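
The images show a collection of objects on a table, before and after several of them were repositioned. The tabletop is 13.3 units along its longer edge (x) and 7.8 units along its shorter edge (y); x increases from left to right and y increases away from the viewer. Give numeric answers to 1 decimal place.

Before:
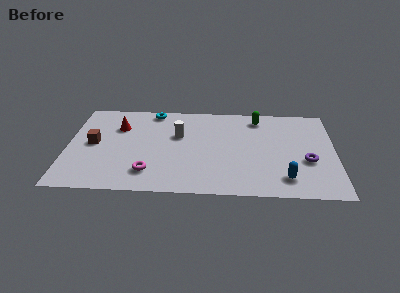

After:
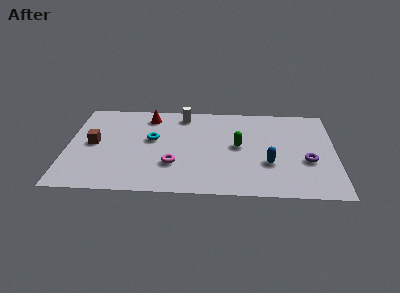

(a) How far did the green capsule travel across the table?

2.7

The green capsule was near (9.5, 6.6) before and (8.5, 4.1) after, so it travelled √(1.0² + 2.5²) ≈ 2.7 units.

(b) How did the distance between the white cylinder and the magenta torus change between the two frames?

+0.8

The distance was about 3.5 in the first image and 4.3 in the second, so they moved 0.8 units further apart.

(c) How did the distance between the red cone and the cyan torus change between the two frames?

-0.3

Before: roughly 2.3 units apart; after: 2.0. That's 0.3 units closer together.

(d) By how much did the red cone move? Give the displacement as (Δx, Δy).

(1.5, 1.0)

The red cone was at about (2.5, 5.5) and moved to about (4.0, 6.5).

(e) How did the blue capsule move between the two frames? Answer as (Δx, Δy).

(-0.8, 1.2)

The blue capsule started near (10.8, 1.5) and ended near (10.0, 2.7).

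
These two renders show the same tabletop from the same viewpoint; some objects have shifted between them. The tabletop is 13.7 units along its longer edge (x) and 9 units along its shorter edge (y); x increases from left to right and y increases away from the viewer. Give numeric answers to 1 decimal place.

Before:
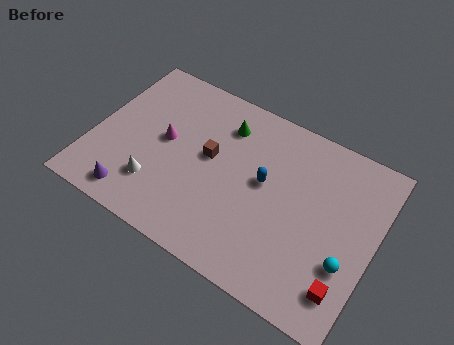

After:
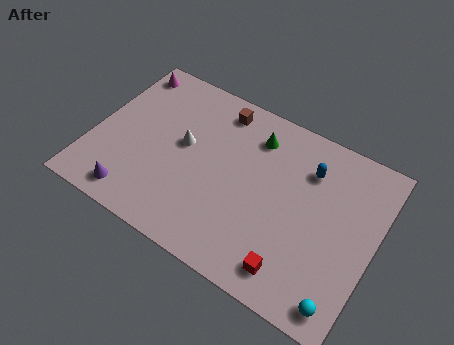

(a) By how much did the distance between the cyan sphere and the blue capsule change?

+1.4

They were about 4.7 units apart before and 6.1 after — 1.4 units further apart.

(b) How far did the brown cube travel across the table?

2.7

The brown cube was near (5.6, 5.0) before and (5.6, 7.7) after, so it travelled √(0.0² + 2.7²) ≈ 2.7 units.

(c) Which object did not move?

the purple cone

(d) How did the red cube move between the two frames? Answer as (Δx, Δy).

(-2.4, -0.4)

The red cube was at about (12.7, 1.8) and moved to about (10.3, 1.4).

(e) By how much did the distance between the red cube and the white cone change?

-2.3

They were about 9.3 units apart before and 7.0 after — 2.3 units closer together.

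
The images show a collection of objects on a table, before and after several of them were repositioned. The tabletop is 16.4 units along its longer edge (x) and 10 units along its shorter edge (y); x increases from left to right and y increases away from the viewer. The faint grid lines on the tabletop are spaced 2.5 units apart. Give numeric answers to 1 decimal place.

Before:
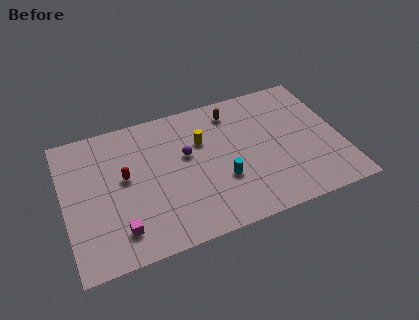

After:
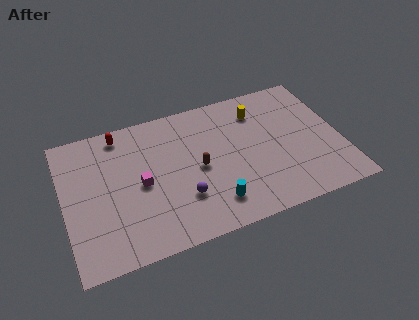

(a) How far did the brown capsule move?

4.2

The brown capsule moved from about (10.3, 8.3) to (7.9, 4.8), a distance of √(2.4² + 3.5²) ≈ 4.2.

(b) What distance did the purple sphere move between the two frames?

3.0

The purple sphere was near (7.3, 6.0) before and (6.8, 3.0) after, so it travelled √(0.5² + 3.0²) ≈ 3.0 units.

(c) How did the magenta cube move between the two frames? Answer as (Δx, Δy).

(1.5, 2.8)

The magenta cube was at about (3.0, 2.0) and moved to about (4.5, 4.8).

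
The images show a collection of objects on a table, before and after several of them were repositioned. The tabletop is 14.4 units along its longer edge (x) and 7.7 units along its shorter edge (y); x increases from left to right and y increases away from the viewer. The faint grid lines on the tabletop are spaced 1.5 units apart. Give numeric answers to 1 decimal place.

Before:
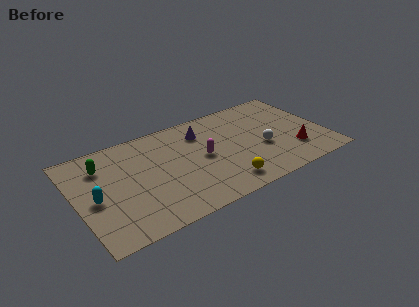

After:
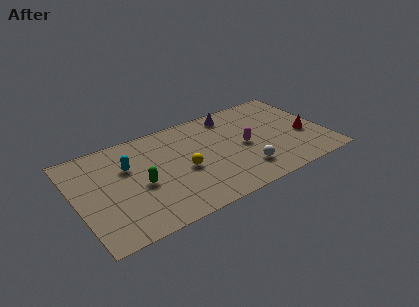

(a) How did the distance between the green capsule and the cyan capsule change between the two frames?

-0.6

Before: roughly 2.4 units apart; after: 1.8. That's 0.6 units closer together.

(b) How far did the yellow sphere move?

2.9

From (8.1, 1.3) to (6.1, 3.4), the yellow sphere covered √(2.0² + 2.1²) ≈ 2.9 units.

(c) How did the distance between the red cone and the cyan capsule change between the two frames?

-1.2

They were about 11.5 units apart before and 10.3 after — 1.2 units closer together.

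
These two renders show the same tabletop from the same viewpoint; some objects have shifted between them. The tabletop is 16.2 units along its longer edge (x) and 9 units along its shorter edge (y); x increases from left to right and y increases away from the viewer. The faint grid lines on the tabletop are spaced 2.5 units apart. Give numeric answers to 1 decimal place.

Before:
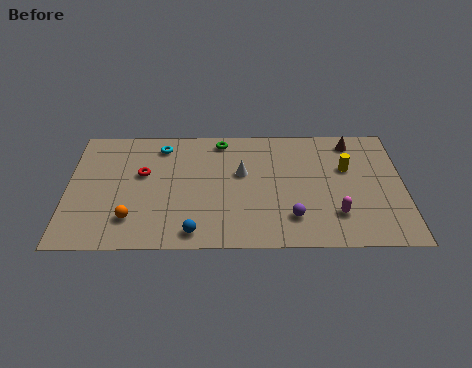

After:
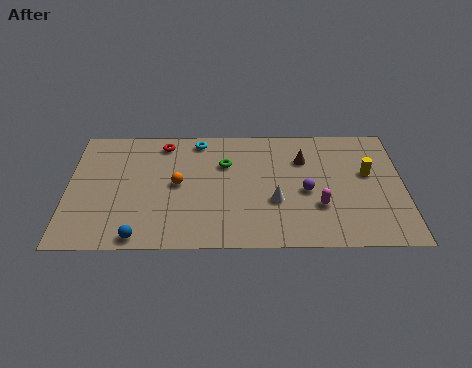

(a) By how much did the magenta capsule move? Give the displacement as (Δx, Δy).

(-0.8, 0.6)

The magenta capsule was at about (12.9, 2.3) and moved to about (12.1, 2.9).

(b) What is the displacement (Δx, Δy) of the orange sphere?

(2.2, 2.5)

The orange sphere was at about (3.1, 2.1) and moved to about (5.3, 4.6).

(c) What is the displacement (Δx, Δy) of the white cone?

(1.6, -2.1)

The white cone started near (8.4, 5.4) and ended near (10.0, 3.3).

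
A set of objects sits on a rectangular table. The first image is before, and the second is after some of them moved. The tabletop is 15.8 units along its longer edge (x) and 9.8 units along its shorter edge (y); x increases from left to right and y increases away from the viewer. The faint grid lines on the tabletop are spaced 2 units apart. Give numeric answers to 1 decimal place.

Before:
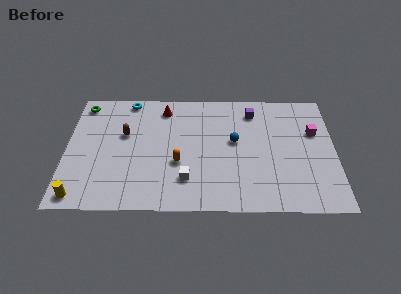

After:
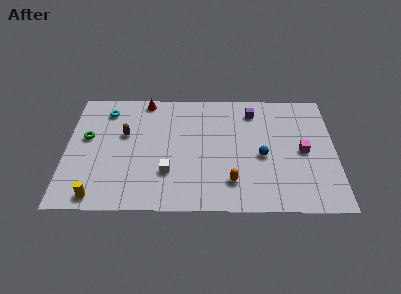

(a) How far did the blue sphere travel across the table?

2.0

From (9.9, 5.5) to (11.5, 4.3), the blue sphere covered √(1.6² + 1.2²) ≈ 2.0 units.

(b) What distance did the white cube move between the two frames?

1.2

The white cube moved from about (7.1, 2.4) to (6.0, 2.9), a distance of √(1.1² + 0.5²) ≈ 1.2.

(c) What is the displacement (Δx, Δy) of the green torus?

(0.3, -2.8)

The green torus was at about (0.9, 8.5) and moved to about (1.2, 5.7).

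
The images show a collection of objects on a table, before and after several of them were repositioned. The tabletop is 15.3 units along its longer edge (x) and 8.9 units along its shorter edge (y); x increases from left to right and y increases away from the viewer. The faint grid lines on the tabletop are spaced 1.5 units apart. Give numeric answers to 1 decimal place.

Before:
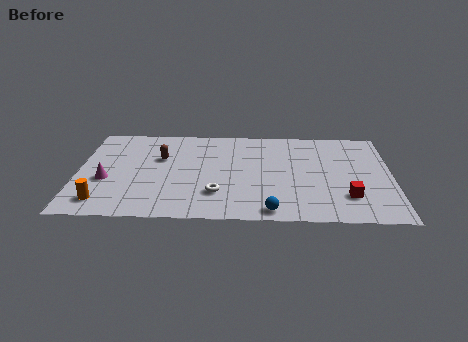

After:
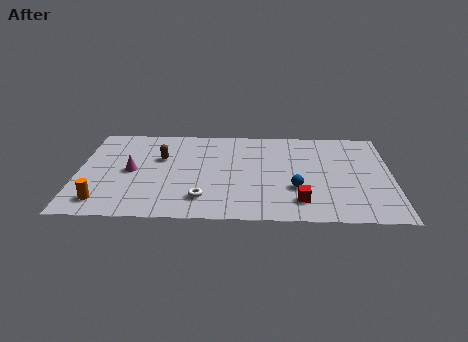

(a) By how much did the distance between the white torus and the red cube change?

-1.6

The distance was about 6.3 in the first image and 4.7 in the second, so they moved 1.6 units closer together.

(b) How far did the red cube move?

2.4

The red cube was near (13.1, 2.3) before and (10.8, 1.8) after, so it travelled √(2.3² + 0.5²) ≈ 2.4 units.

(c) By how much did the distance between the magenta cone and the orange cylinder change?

+1.2

Before: roughly 2.0 units apart; after: 3.2. That's 1.2 units further apart.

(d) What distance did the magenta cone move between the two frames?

1.5

The magenta cone was near (1.4, 3.5) before and (2.6, 4.4) after, so it travelled √(1.2² + 0.9²) ≈ 1.5 units.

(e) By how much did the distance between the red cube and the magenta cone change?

-3.2

They were about 11.8 units apart before and 8.6 after — 3.2 units closer together.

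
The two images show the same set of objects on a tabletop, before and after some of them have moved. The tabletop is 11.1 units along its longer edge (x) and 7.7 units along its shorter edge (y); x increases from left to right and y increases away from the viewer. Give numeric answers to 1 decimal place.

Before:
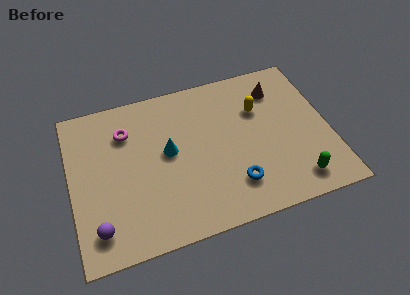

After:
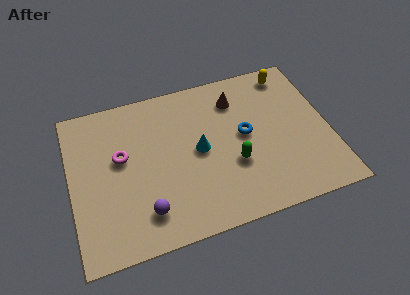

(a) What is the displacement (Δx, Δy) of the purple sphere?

(2.0, 0.2)

The purple sphere was at about (1.0, 1.4) and moved to about (3.0, 1.6).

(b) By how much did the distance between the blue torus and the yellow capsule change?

-0.3

Before: roughly 3.7 units apart; after: 3.4. That's 0.3 units closer together.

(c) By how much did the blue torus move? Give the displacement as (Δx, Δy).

(0.7, 2.3)

The blue torus started near (6.8, 1.8) and ended near (7.5, 4.1).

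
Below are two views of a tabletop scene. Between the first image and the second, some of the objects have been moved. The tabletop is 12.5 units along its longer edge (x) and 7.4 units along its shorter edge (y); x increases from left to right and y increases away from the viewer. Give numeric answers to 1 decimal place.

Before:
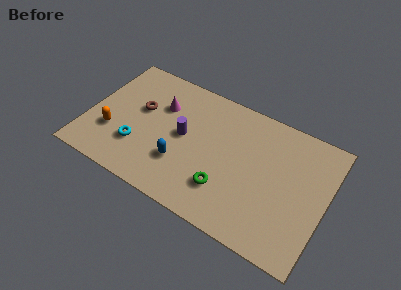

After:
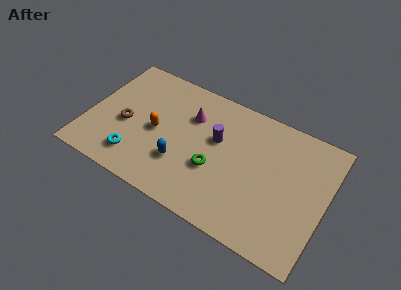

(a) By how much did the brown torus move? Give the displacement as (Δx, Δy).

(-0.6, -1.2)

The brown torus was at about (2.6, 4.4) and moved to about (2.0, 3.2).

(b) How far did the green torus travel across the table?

1.1

From (7.5, 2.0) to (6.8, 2.8), the green torus covered √(0.7² + 0.8²) ≈ 1.1 units.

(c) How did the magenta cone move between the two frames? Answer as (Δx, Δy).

(1.6, 0.1)

The magenta cone started near (3.6, 5.1) and ended near (5.2, 5.2).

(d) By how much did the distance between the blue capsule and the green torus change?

-0.6

The distance was about 2.4 in the first image and 1.8 in the second, so they moved 0.6 units closer together.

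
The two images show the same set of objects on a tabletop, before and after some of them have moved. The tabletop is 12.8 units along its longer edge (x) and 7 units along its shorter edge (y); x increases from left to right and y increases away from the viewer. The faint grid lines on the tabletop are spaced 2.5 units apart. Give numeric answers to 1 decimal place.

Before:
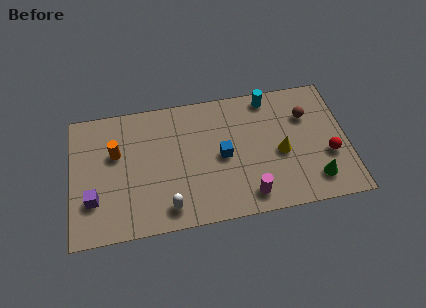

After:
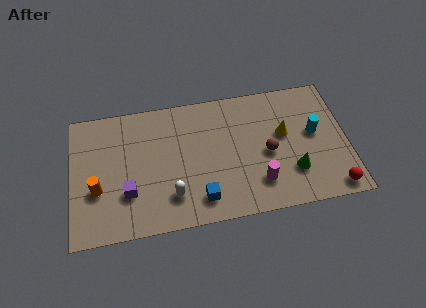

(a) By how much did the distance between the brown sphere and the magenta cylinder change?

-3.2

Before: roughly 4.8 units apart; after: 1.6. That's 3.2 units closer together.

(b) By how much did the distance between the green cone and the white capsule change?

-1.2

Before: roughly 6.8 units apart; after: 5.6. That's 1.2 units closer together.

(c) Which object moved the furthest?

the cyan cylinder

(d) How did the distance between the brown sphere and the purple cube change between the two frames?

-3.8

Before: roughly 10.4 units apart; after: 6.6. That's 3.8 units closer together.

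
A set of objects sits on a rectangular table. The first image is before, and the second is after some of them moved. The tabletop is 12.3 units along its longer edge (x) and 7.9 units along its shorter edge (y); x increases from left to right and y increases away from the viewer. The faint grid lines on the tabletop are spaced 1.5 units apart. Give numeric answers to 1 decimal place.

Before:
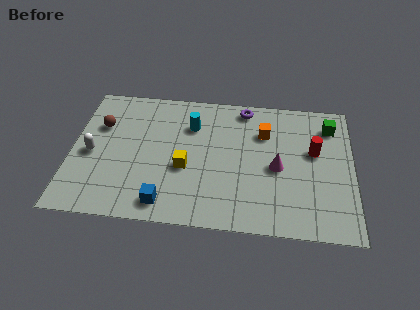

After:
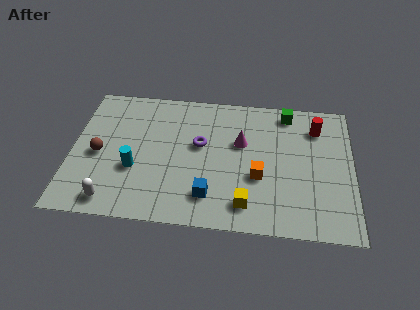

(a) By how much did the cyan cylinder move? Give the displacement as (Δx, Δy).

(-2.4, -2.8)

The cyan cylinder started near (5.2, 5.7) and ended near (2.8, 2.9).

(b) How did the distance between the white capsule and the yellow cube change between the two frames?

+1.7

Before: roughly 4.1 units apart; after: 5.8. That's 1.7 units further apart.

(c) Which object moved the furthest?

the cyan cylinder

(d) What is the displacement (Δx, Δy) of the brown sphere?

(0.0, -1.7)

From the two frames, the brown sphere sits at roughly (1.2, 5.3) before and (1.2, 3.6) after.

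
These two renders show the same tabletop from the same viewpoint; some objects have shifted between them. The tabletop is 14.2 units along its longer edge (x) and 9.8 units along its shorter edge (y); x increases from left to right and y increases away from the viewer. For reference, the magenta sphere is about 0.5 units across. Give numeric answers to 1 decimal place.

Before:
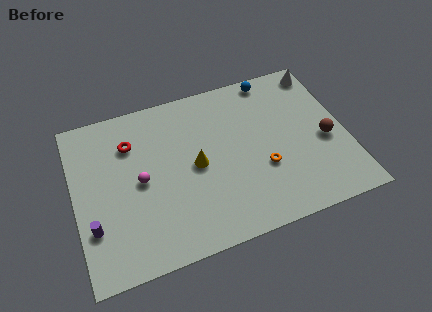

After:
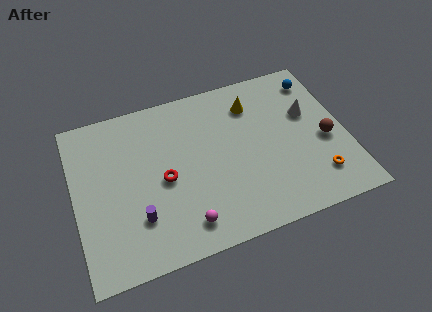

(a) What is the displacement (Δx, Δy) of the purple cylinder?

(2.3, -0.2)

The purple cylinder was at about (0.8, 2.9) and moved to about (3.1, 2.7).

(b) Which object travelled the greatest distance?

the yellow cone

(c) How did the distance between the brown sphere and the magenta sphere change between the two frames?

-1.6

They were about 9.7 units apart before and 8.1 after — 1.6 units closer together.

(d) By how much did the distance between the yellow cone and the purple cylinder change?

+2.3

They were about 5.8 units apart before and 8.1 after — 2.3 units further apart.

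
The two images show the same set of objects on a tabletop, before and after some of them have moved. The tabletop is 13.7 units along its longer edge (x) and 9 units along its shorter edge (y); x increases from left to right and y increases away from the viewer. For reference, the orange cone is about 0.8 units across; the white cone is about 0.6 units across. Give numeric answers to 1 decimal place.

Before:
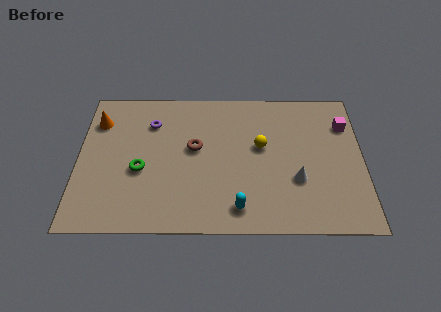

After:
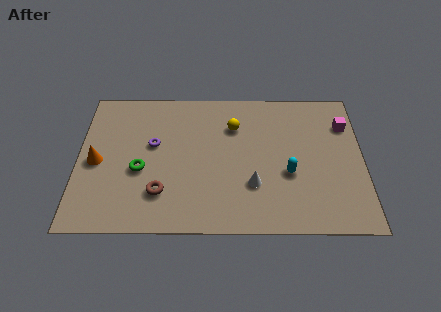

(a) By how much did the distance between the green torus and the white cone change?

-2.0

Before: roughly 7.5 units apart; after: 5.5. That's 2.0 units closer together.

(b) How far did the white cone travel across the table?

2.1

The white cone was near (10.5, 3.1) before and (8.4, 2.8) after, so it travelled √(2.1² + 0.3²) ≈ 2.1 units.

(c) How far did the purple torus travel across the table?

1.4

The purple torus moved from about (3.5, 6.7) to (3.6, 5.3), a distance of √(0.1² + 1.4²) ≈ 1.4.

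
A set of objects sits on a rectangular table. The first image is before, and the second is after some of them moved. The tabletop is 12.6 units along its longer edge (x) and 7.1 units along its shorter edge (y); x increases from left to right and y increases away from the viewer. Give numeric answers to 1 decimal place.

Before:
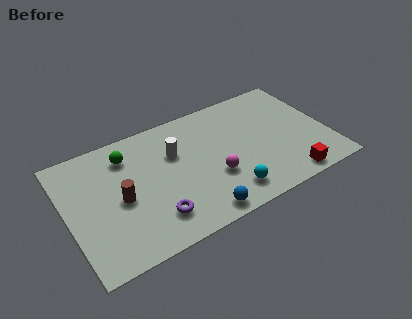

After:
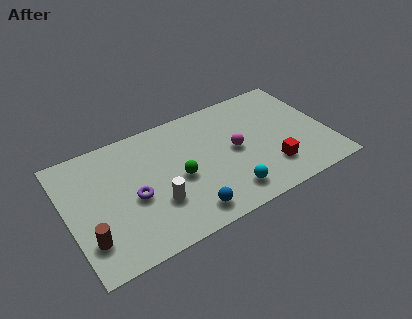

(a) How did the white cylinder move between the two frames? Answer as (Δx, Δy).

(-1.2, -2.4)

The white cylinder started near (5.3, 4.7) and ended near (4.1, 2.3).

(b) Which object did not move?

the cyan sphere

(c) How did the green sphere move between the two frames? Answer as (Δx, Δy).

(2.2, -2.4)

The green sphere was at about (3.1, 5.6) and moved to about (5.3, 3.2).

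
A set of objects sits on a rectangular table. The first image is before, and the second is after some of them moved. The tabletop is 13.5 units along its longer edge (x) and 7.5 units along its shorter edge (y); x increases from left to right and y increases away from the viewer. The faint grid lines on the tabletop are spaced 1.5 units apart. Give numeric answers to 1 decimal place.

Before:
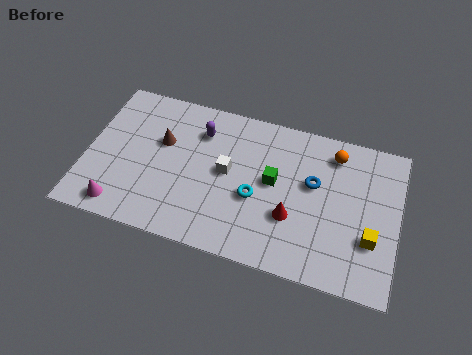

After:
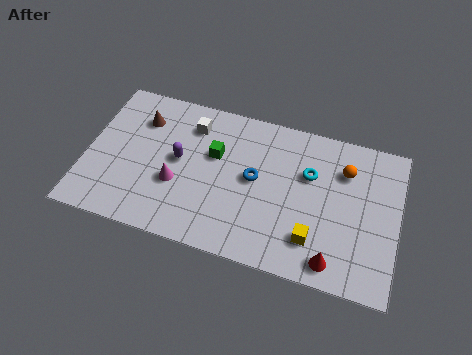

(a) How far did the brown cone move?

1.3

From (3.2, 4.7) to (2.2, 5.6), the brown cone covered √(1.0² + 0.9²) ≈ 1.3 units.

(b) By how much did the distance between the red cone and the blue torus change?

+2.6

Before: roughly 2.1 units apart; after: 4.7. That's 2.6 units further apart.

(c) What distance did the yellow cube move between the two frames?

2.5

The yellow cube was near (12.4, 2.5) before and (10.0, 1.8) after, so it travelled √(2.4² + 0.7²) ≈ 2.5 units.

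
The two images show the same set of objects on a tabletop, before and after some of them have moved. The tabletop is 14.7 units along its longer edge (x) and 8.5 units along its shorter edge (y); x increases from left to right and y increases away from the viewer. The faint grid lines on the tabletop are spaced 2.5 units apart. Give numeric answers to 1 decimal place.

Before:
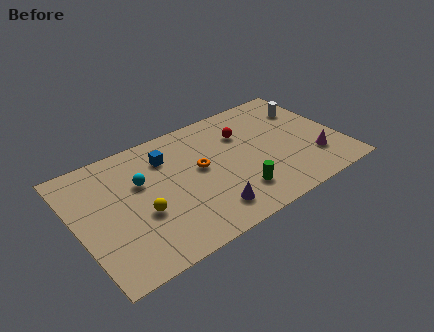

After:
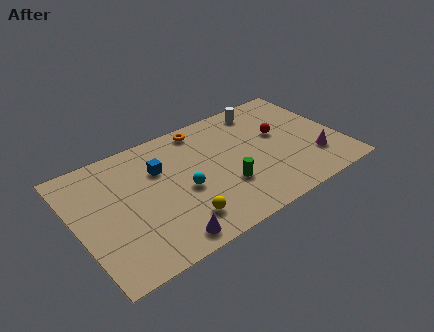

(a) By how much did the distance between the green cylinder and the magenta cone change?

+0.5

Before: roughly 4.5 units apart; after: 5.0. That's 0.5 units further apart.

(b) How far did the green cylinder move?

0.9

The green cylinder moved from about (8.5, 2.0) to (8.0, 2.8), a distance of √(0.5² + 0.8²) ≈ 0.9.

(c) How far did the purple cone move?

2.6

The purple cone moved from about (6.8, 1.6) to (4.3, 1.0), a distance of √(2.5² + 0.6²) ≈ 2.6.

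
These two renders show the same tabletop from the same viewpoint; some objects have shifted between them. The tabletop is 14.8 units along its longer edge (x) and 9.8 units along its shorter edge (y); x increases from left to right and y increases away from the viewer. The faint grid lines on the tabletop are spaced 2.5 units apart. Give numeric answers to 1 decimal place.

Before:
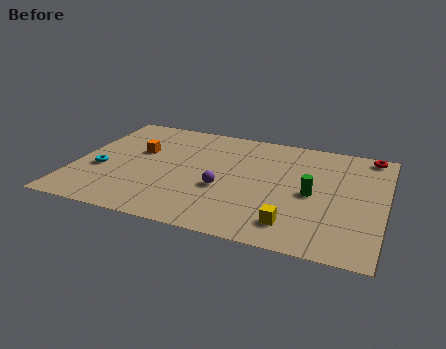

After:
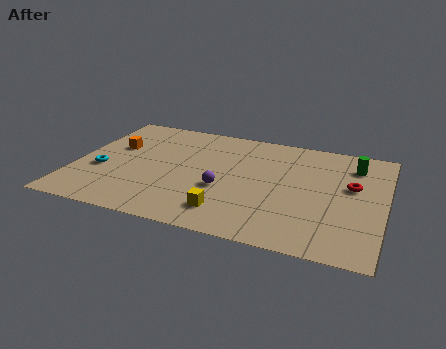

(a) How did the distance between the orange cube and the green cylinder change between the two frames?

+3.0

Before: roughly 8.6 units apart; after: 11.6. That's 3.0 units further apart.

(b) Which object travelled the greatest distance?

the green cylinder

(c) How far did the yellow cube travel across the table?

3.1

The yellow cube was near (10.7, 1.8) before and (7.6, 1.9) after, so it travelled √(3.1² + 0.1²) ≈ 3.1 units.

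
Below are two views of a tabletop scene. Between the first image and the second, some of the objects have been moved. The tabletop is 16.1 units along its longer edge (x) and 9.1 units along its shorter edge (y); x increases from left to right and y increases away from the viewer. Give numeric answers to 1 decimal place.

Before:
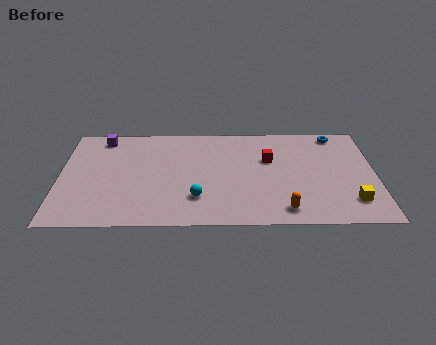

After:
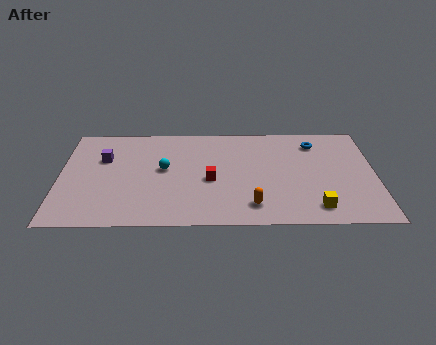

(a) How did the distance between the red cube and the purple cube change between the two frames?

-3.0

The distance was about 8.9 in the first image and 5.9 in the second, so they moved 3.0 units closer together.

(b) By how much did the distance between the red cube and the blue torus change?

+2.1

Before: roughly 4.2 units apart; after: 6.3. That's 2.1 units further apart.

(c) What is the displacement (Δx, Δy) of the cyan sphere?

(-1.7, 2.6)

The cyan sphere was at about (7.0, 2.4) and moved to about (5.3, 5.0).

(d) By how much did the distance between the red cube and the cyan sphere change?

-2.4

The distance was about 5.0 in the first image and 2.6 in the second, so they moved 2.4 units closer together.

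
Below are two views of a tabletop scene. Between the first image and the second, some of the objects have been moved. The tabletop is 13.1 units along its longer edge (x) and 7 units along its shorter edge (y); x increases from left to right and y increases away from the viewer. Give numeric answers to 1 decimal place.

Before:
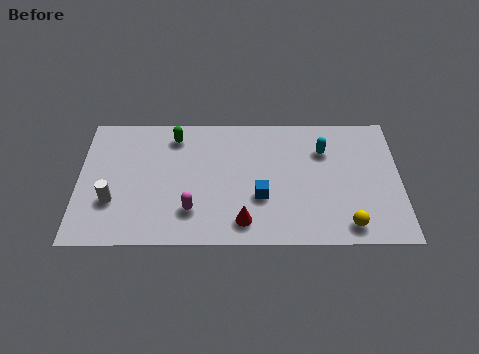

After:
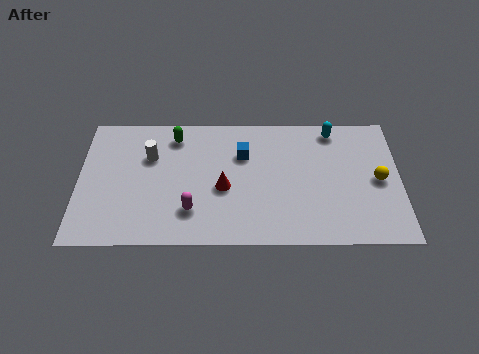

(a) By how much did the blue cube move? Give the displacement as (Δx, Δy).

(-0.7, 2.3)

The blue cube was at about (7.4, 2.5) and moved to about (6.7, 4.8).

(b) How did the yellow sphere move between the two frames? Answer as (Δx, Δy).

(1.3, 2.4)

From the two frames, the yellow sphere sits at roughly (10.9, 1.0) before and (12.2, 3.4) after.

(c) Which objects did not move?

the magenta capsule and the green capsule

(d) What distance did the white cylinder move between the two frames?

2.8

The white cylinder moved from about (1.4, 2.3) to (2.9, 4.7), a distance of √(1.5² + 2.4²) ≈ 2.8.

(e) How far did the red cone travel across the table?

2.0

The red cone moved from about (6.7, 1.2) to (5.9, 3.0), a distance of √(0.8² + 1.8²) ≈ 2.0.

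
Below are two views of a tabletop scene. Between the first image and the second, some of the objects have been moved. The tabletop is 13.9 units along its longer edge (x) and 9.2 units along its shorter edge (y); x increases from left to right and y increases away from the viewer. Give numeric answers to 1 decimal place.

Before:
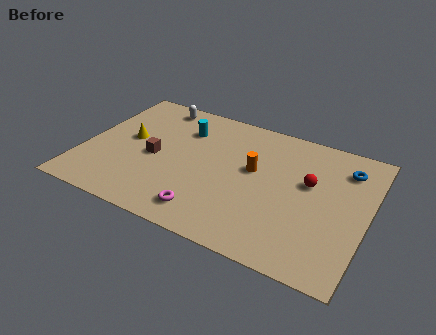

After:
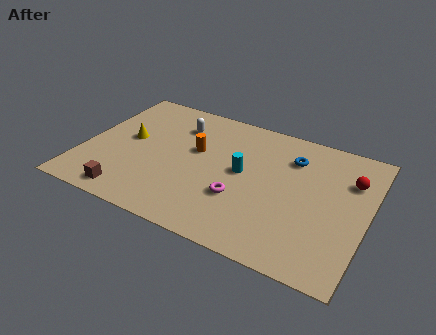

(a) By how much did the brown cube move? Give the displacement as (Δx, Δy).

(-0.8, -3.1)

The brown cube started near (3.5, 4.2) and ended near (2.7, 1.1).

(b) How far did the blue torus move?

2.6

The blue torus moved from about (12.6, 7.2) to (10.0, 6.9), a distance of √(2.6² + 0.3²) ≈ 2.6.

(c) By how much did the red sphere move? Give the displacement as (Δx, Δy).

(1.9, 1.0)

From the two frames, the red sphere sits at roughly (11.0, 5.5) before and (12.9, 6.5) after.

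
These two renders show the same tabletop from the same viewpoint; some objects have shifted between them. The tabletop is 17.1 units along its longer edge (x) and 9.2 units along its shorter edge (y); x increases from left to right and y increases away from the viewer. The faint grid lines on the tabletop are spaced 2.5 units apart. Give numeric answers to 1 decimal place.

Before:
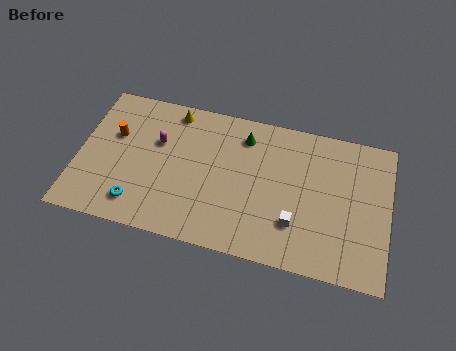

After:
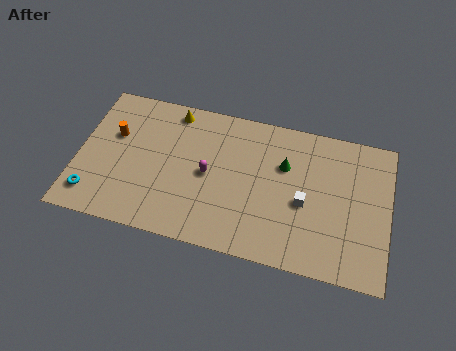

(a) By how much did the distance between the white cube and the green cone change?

-3.3

The distance was about 5.7 in the first image and 2.4 in the second, so they moved 3.3 units closer together.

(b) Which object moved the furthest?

the magenta capsule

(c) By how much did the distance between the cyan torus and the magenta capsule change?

+2.5

The distance was about 4.3 in the first image and 6.8 in the second, so they moved 2.5 units further apart.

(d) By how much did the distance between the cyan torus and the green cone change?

+3.3

Before: roughly 7.9 units apart; after: 11.2. That's 3.3 units further apart.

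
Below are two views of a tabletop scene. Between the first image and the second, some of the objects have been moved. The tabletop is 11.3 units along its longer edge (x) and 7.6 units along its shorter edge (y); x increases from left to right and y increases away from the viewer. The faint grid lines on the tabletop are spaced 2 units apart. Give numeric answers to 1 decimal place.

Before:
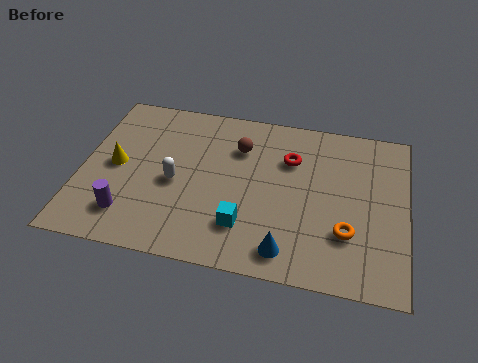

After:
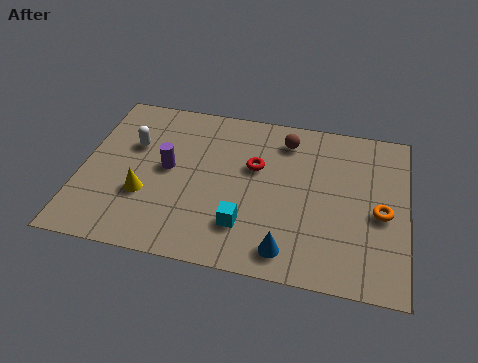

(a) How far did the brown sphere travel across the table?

1.7

The brown sphere moved from about (5.4, 5.5) to (7.0, 6.2), a distance of √(1.6² + 0.7²) ≈ 1.7.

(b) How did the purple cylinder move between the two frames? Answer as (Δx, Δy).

(1.2, 2.4)

The purple cylinder started near (1.8, 1.6) and ended near (3.0, 4.0).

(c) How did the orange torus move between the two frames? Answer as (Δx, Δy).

(1.1, 1.1)

The orange torus was at about (9.3, 2.3) and moved to about (10.4, 3.4).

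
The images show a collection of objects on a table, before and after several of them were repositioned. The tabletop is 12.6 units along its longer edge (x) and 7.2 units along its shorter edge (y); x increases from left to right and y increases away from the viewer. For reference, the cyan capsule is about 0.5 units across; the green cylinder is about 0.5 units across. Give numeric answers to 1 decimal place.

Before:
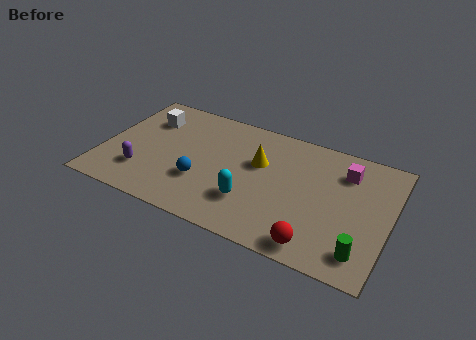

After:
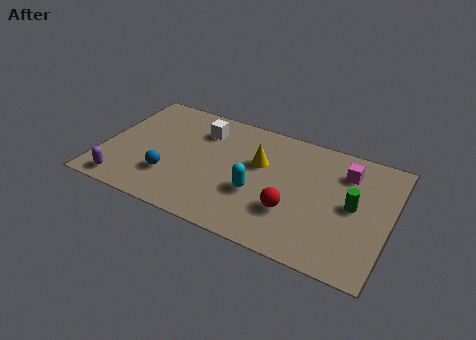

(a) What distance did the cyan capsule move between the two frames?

0.6

The cyan capsule moved from about (6.7, 2.1) to (6.9, 2.7), a distance of √(0.2² + 0.6²) ≈ 0.6.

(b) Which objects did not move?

the magenta cube and the yellow cone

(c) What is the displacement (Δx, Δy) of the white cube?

(2.4, 0.2)

The white cube was at about (1.7, 5.3) and moved to about (4.1, 5.5).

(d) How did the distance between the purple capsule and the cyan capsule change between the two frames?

+1.2

They were about 4.8 units apart before and 6.0 after — 1.2 units further apart.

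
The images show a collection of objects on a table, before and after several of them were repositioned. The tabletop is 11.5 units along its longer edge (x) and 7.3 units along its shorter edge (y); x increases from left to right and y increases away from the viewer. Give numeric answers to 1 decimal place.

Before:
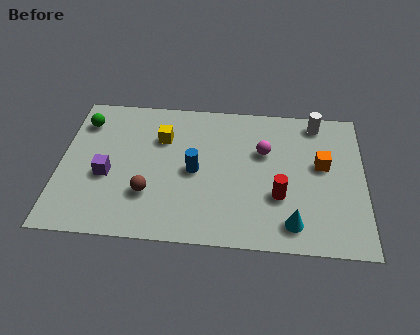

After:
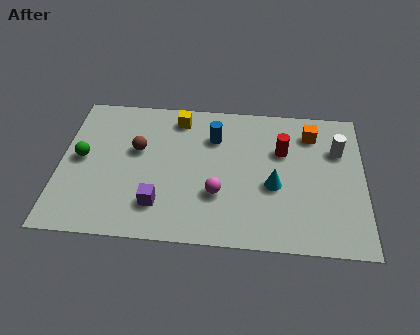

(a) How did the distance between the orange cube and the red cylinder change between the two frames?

-0.8

The distance was about 2.3 in the first image and 1.5 in the second, so they moved 0.8 units closer together.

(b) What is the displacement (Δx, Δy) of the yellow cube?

(0.6, 1.1)

From the two frames, the yellow cube sits at roughly (3.8, 5.1) before and (4.4, 6.2) after.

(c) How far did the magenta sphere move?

2.9

From (7.7, 4.7) to (6.0, 2.4), the magenta sphere covered √(1.7² + 2.3²) ≈ 2.9 units.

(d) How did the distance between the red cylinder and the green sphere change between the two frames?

-0.5

Before: roughly 8.2 units apart; after: 7.7. That's 0.5 units closer together.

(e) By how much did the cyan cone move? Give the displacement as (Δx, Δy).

(-0.7, 1.8)

The cyan cone was at about (8.8, 1.2) and moved to about (8.1, 3.0).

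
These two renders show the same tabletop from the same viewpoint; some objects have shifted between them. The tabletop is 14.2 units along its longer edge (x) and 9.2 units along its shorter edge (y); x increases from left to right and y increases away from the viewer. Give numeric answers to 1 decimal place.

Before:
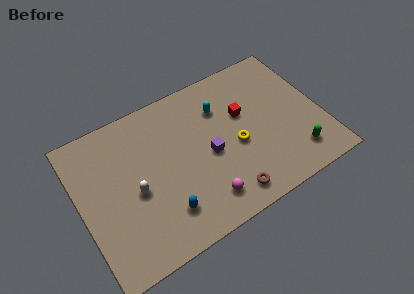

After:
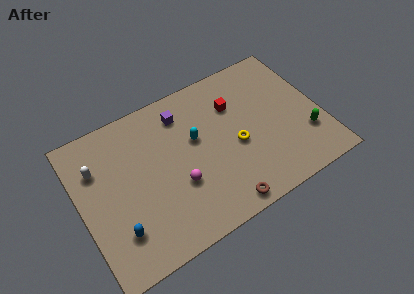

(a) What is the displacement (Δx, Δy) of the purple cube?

(-1.1, 3.2)

The purple cube started near (7.5, 4.2) and ended near (6.4, 7.4).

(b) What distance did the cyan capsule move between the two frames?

2.1

The cyan capsule was near (8.6, 6.7) before and (6.9, 5.5) after, so it travelled √(1.7² + 1.2²) ≈ 2.1 units.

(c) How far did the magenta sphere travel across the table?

2.1

The magenta sphere was near (6.8, 1.7) before and (5.5, 3.3) after, so it travelled √(1.3² + 1.6²) ≈ 2.1 units.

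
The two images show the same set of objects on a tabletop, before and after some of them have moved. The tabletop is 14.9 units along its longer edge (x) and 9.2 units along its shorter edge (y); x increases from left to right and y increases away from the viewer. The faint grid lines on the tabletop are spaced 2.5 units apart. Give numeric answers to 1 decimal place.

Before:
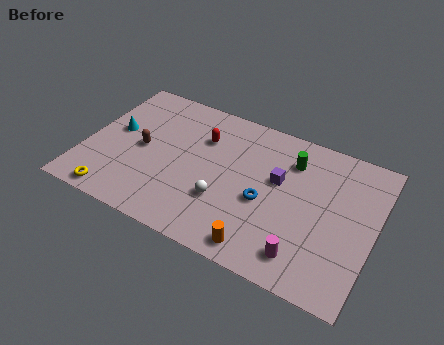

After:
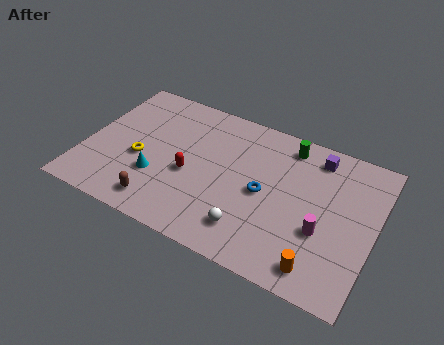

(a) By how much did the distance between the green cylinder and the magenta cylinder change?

-0.5

The distance was about 5.6 in the first image and 5.1 in the second, so they moved 0.5 units closer together.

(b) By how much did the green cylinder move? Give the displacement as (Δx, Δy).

(-0.3, 0.9)

From the two frames, the green cylinder sits at roughly (10.4, 7.0) before and (10.1, 7.9) after.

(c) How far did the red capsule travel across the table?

2.6

From (5.8, 6.5) to (5.5, 3.9), the red capsule covered √(0.3² + 2.6²) ≈ 2.6 units.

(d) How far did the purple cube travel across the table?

2.9

From (9.9, 5.5) to (11.6, 7.8), the purple cube covered √(1.7² + 2.3²) ≈ 2.9 units.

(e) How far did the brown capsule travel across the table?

3.4

The brown capsule was near (2.9, 4.5) before and (4.3, 1.4) after, so it travelled √(1.4² + 3.1²) ≈ 3.4 units.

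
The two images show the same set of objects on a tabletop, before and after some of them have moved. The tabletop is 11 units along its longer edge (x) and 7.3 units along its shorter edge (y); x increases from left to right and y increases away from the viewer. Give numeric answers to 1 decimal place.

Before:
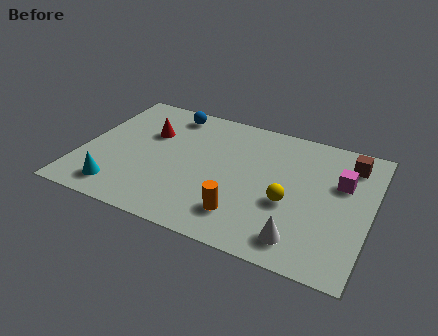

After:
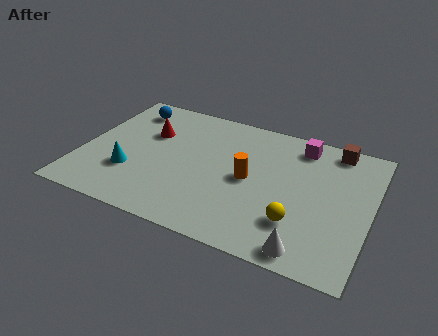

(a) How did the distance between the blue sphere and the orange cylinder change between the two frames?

-0.3

They were about 5.8 units apart before and 5.5 after — 0.3 units closer together.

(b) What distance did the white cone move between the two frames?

0.5

The white cone was near (8.6, 1.2) before and (8.9, 0.8) after, so it travelled √(0.3² + 0.4²) ≈ 0.5 units.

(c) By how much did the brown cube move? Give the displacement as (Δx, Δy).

(-0.6, 0.6)

From the two frames, the brown cube sits at roughly (10.0, 5.9) before and (9.4, 6.5) after.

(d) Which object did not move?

the red cone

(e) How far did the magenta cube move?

2.3

The magenta cube was near (9.8, 4.7) before and (8.1, 6.2) after, so it travelled √(1.7² + 1.5²) ≈ 2.3 units.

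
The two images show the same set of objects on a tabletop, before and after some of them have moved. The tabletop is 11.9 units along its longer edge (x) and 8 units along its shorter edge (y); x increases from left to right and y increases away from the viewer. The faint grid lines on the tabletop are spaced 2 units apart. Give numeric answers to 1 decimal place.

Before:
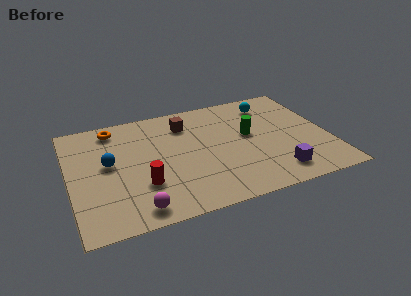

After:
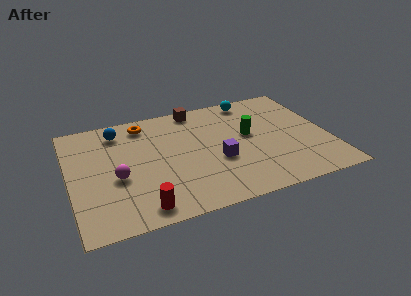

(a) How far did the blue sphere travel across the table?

2.3

The blue sphere moved from about (1.8, 4.4) to (2.4, 6.6), a distance of √(0.6² + 2.2²) ≈ 2.3.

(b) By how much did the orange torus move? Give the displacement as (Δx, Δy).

(1.4, -0.1)

From the two frames, the orange torus sits at roughly (2.2, 6.9) before and (3.6, 6.8) after.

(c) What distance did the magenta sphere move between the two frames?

2.4

The magenta sphere was near (2.8, 1.0) before and (2.1, 3.3) after, so it travelled √(0.7² + 2.3²) ≈ 2.4 units.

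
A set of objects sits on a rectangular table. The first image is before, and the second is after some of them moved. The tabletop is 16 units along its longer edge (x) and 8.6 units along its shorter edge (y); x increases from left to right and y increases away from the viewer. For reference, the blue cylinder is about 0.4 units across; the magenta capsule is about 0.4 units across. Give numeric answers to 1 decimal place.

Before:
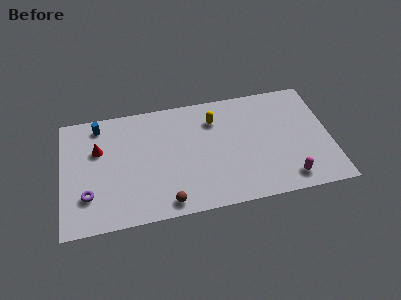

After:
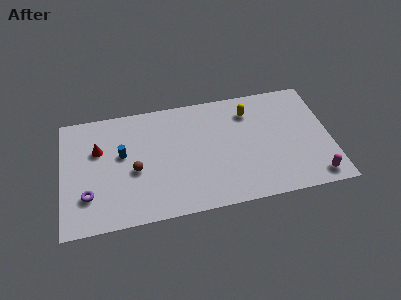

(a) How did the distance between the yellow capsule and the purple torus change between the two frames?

+2.0

They were about 8.7 units apart before and 10.7 after — 2.0 units further apart.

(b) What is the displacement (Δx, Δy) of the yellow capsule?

(2.1, 0.2)

The yellow capsule was at about (9.2, 6.5) and moved to about (11.3, 6.7).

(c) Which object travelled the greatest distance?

the brown sphere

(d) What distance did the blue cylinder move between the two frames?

2.7

The blue cylinder was near (2.3, 7.4) before and (3.6, 5.0) after, so it travelled √(1.3² + 2.4²) ≈ 2.7 units.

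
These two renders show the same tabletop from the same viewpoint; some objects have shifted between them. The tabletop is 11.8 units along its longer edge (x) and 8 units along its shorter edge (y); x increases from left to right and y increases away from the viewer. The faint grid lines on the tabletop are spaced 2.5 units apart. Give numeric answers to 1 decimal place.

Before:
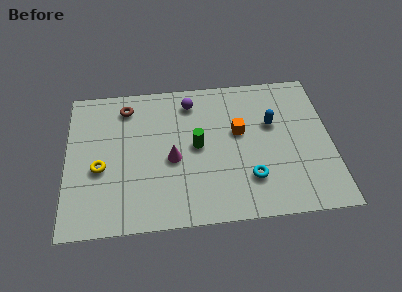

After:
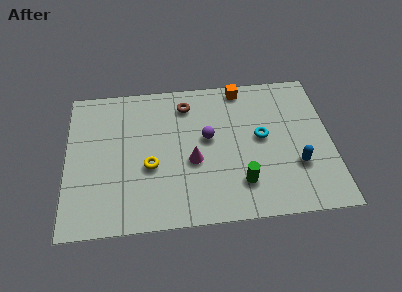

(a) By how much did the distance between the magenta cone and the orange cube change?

+1.3

The distance was about 3.2 in the first image and 4.5 in the second, so they moved 1.3 units further apart.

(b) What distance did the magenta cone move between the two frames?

0.9

The magenta cone was near (4.7, 3.5) before and (5.6, 3.3) after, so it travelled √(0.9² + 0.2²) ≈ 0.9 units.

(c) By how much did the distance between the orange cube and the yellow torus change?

-0.6

The distance was about 6.4 in the first image and 5.8 in the second, so they moved 0.6 units closer together.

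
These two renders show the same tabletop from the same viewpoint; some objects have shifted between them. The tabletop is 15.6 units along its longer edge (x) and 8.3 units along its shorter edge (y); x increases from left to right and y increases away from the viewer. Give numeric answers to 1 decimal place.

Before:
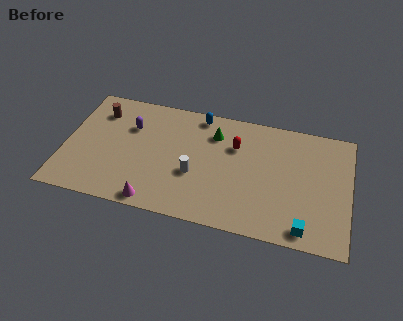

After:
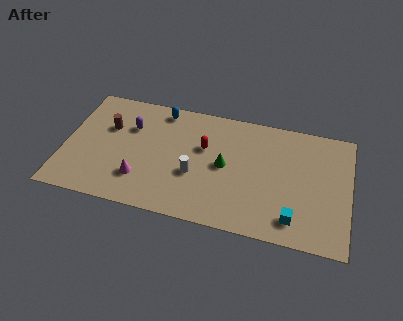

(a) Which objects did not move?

the white cylinder and the purple capsule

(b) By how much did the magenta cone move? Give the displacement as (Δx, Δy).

(-0.9, 1.4)

The magenta cone started near (5.2, 0.8) and ended near (4.3, 2.2).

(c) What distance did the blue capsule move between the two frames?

2.1

The blue capsule moved from about (7.2, 7.4) to (5.1, 7.3), a distance of √(2.1² + 0.1²) ≈ 2.1.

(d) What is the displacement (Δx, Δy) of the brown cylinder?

(0.6, -1.0)

From the two frames, the brown cylinder sits at roughly (1.7, 6.4) before and (2.3, 5.4) after.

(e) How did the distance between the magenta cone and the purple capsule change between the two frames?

-1.6

Before: roughly 5.2 units apart; after: 3.6. That's 1.6 units closer together.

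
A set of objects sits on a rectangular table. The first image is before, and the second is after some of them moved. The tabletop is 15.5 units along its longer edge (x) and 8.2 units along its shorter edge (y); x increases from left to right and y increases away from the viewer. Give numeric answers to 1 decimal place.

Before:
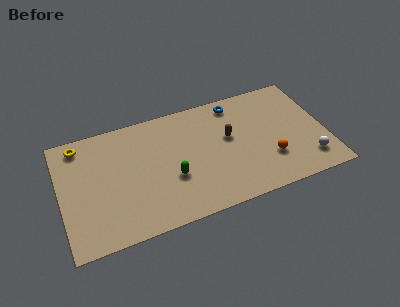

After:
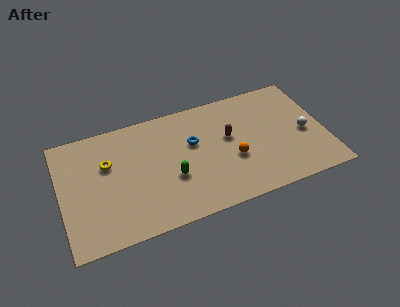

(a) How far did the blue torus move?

3.4

The blue torus moved from about (10.5, 7.1) to (7.8, 5.1), a distance of √(2.7² + 2.0²) ≈ 3.4.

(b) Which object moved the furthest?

the blue torus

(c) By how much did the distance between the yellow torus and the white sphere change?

-2.5

They were about 14.1 units apart before and 11.6 after — 2.5 units closer together.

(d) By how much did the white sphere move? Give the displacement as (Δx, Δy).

(0.0, 2.0)

The white sphere was at about (14.3, 1.7) and moved to about (14.3, 3.7).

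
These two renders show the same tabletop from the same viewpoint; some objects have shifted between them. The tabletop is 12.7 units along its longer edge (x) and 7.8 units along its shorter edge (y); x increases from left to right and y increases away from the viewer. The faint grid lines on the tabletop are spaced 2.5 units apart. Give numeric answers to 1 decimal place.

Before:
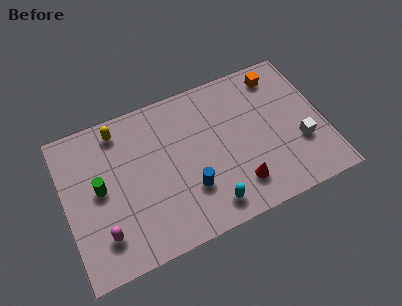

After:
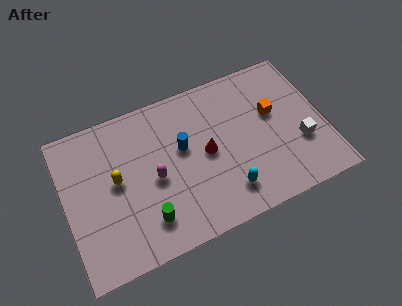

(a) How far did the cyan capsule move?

1.0

The cyan capsule moved from about (6.7, 1.2) to (7.6, 1.6), a distance of √(0.9² + 0.4²) ≈ 1.0.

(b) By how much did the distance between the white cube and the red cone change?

+1.3

They were about 3.4 units apart before and 4.7 after — 1.3 units further apart.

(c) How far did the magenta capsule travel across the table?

3.2

From (1.6, 1.8) to (4.3, 3.6), the magenta capsule covered √(2.7² + 1.8²) ≈ 3.2 units.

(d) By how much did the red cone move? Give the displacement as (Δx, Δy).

(-1.3, 2.2)

From the two frames, the red cone sits at roughly (8.2, 1.7) before and (6.9, 3.9) after.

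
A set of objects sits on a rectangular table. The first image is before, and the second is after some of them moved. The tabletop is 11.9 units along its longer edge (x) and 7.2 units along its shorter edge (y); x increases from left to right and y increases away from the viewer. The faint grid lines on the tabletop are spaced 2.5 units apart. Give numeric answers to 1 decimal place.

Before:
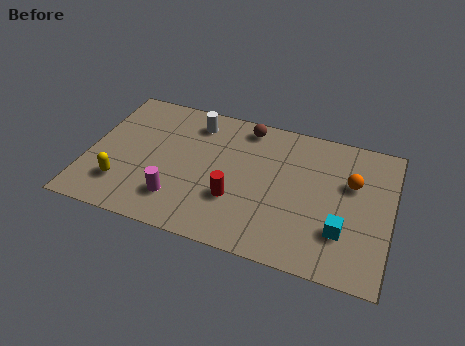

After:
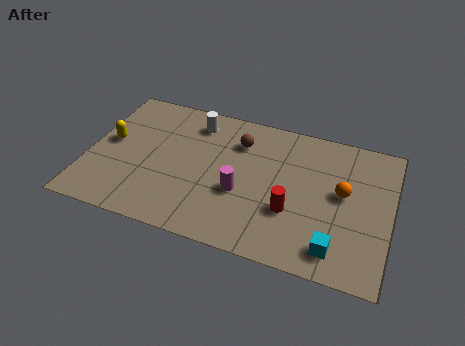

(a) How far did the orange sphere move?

0.7

From (10.3, 4.6) to (10.0, 4.0), the orange sphere covered √(0.3² + 0.6²) ≈ 0.7 units.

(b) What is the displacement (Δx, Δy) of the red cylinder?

(2.2, 0.1)

From the two frames, the red cylinder sits at roughly (5.9, 2.4) before and (8.1, 2.5) after.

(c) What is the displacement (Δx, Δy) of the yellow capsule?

(-0.7, 2.1)

The yellow capsule started near (1.5, 1.8) and ended near (0.8, 3.9).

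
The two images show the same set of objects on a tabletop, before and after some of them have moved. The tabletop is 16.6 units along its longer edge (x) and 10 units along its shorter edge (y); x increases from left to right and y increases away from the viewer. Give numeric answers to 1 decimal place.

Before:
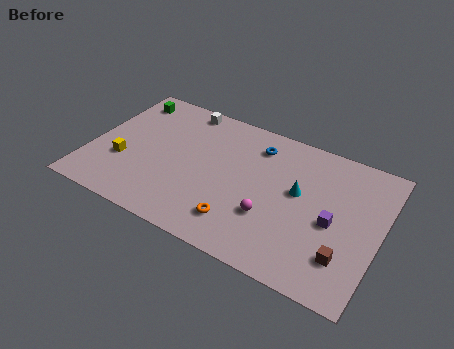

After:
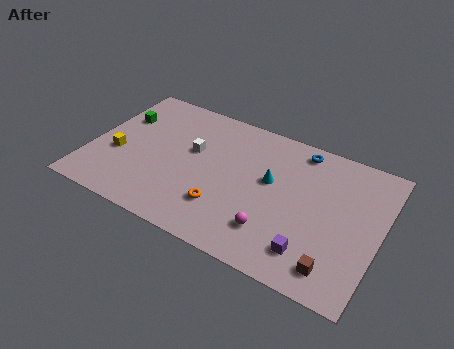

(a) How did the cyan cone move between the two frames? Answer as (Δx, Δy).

(-1.6, 0.1)

The cyan cone was at about (11.9, 5.7) and moved to about (10.3, 5.8).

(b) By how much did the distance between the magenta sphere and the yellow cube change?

+0.8

Before: roughly 8.6 units apart; after: 9.4. That's 0.8 units further apart.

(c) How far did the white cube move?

3.2

The white cube was near (4.7, 9.0) before and (5.7, 6.0) after, so it travelled √(1.0² + 3.0²) ≈ 3.2 units.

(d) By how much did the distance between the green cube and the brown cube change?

-0.5

The distance was about 14.7 in the first image and 14.2 in the second, so they moved 0.5 units closer together.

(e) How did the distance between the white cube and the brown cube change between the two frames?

-2.3

Before: roughly 12.1 units apart; after: 9.8. That's 2.3 units closer together.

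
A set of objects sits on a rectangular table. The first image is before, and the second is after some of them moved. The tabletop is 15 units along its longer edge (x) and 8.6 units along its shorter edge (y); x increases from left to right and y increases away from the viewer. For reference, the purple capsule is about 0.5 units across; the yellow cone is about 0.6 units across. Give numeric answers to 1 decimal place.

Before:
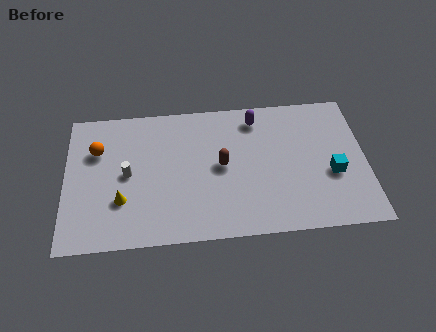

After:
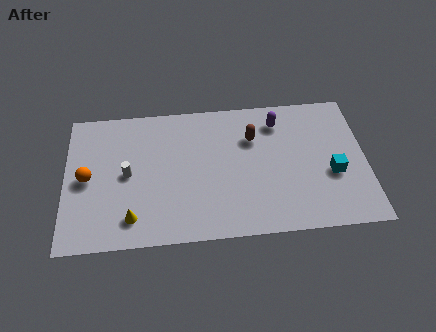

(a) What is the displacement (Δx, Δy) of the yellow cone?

(0.5, -1.1)

The yellow cone was at about (2.8, 2.7) and moved to about (3.3, 1.6).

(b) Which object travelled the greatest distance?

the brown capsule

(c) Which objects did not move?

the white cylinder and the cyan cube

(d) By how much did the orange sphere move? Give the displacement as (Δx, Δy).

(-0.5, -1.7)

The orange sphere started near (1.6, 5.9) and ended near (1.1, 4.2).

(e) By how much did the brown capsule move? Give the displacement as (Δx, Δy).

(1.6, 1.6)

The brown capsule started near (7.8, 4.4) and ended near (9.4, 6.0).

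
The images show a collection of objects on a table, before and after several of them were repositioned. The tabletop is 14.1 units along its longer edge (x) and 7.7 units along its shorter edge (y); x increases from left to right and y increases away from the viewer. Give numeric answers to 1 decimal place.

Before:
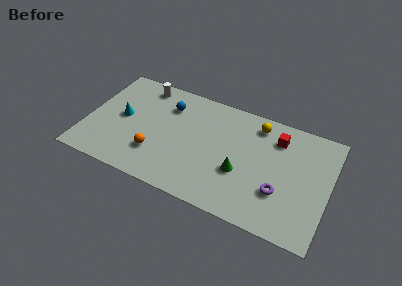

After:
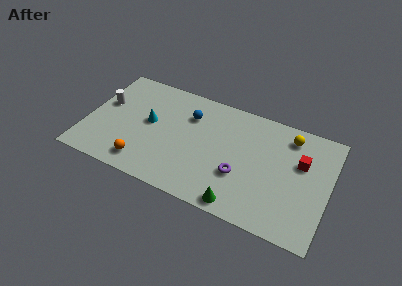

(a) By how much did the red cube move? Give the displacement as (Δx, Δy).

(1.5, -1.1)

From the two frames, the red cube sits at roughly (10.9, 6.0) before and (12.4, 4.9) after.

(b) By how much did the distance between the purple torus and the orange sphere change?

-1.5

They were about 7.2 units apart before and 5.7 after — 1.5 units closer together.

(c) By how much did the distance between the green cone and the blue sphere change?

+0.5

The distance was about 5.4 in the first image and 5.9 in the second, so they moved 0.5 units further apart.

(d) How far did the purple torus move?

2.3

The purple torus moved from about (11.4, 2.5) to (9.1, 2.7), a distance of √(2.3² + 0.2²) ≈ 2.3.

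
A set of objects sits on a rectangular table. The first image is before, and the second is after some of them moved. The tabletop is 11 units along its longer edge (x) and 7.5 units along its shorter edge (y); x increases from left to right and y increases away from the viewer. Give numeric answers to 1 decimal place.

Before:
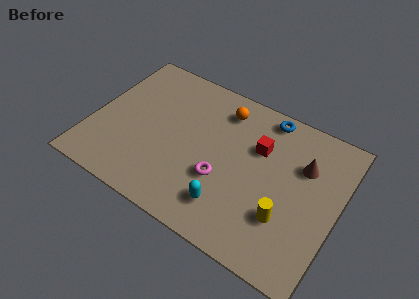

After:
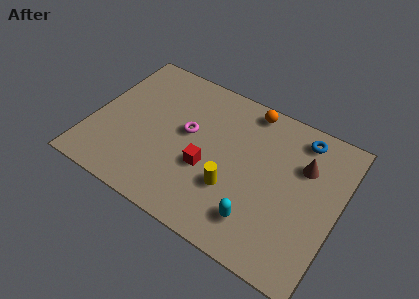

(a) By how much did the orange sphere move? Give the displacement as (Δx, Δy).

(1.1, 0.6)

The orange sphere was at about (5.5, 6.1) and moved to about (6.6, 6.7).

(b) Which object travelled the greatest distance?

the red cube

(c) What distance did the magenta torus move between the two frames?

2.3

The magenta torus was near (6.0, 2.7) before and (4.2, 4.2) after, so it travelled √(1.8² + 1.5²) ≈ 2.3 units.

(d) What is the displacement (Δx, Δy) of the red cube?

(-2.0, -2.1)

The red cube started near (7.3, 5.0) and ended near (5.3, 2.9).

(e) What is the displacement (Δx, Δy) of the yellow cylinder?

(-2.4, 0.2)

The yellow cylinder was at about (8.9, 2.3) and moved to about (6.5, 2.5).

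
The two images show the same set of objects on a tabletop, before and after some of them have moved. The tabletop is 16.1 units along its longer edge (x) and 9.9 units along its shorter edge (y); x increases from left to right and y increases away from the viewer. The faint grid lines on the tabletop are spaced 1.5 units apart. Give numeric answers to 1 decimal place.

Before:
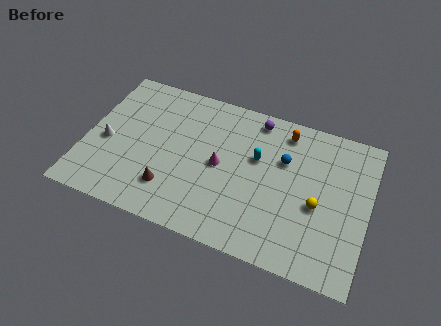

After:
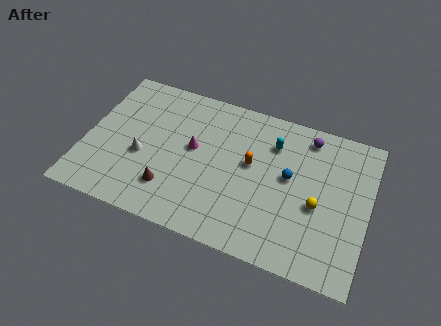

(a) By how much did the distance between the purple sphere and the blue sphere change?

+0.3

They were about 2.8 units apart before and 3.1 after — 0.3 units further apart.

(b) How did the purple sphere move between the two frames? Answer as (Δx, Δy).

(3.0, -0.2)

The purple sphere started near (9.4, 8.7) and ended near (12.4, 8.5).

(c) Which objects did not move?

the brown cone and the yellow sphere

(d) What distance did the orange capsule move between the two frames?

3.3

From (11.1, 8.4) to (9.4, 5.6), the orange capsule covered √(1.7² + 2.8²) ≈ 3.3 units.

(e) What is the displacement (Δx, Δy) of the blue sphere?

(0.4, -1.0)

From the two frames, the blue sphere sits at roughly (11.2, 6.5) before and (11.6, 5.5) after.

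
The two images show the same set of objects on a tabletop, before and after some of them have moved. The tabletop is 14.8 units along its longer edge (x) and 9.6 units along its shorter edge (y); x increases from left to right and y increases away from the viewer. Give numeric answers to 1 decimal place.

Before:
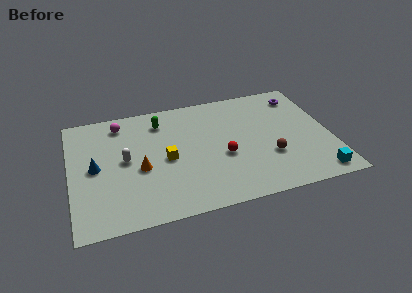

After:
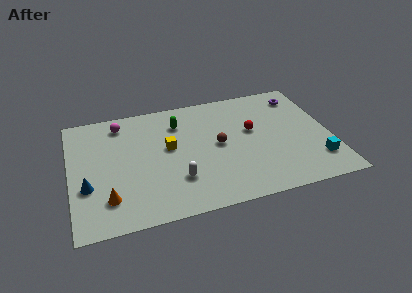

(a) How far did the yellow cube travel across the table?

0.9

From (5.4, 4.5) to (5.6, 5.4), the yellow cube covered √(0.2² + 0.9²) ≈ 0.9 units.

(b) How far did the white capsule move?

3.6

The white capsule moved from about (3.1, 5.0) to (5.9, 2.7), a distance of √(2.8² + 2.3²) ≈ 3.6.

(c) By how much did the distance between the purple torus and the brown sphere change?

+0.6

The distance was about 5.2 in the first image and 5.8 in the second, so they moved 0.6 units further apart.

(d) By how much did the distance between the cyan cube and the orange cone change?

+1.6

Before: roughly 10.2 units apart; after: 11.8. That's 1.6 units further apart.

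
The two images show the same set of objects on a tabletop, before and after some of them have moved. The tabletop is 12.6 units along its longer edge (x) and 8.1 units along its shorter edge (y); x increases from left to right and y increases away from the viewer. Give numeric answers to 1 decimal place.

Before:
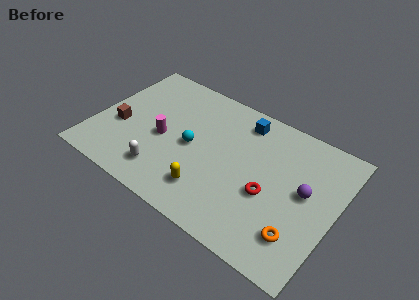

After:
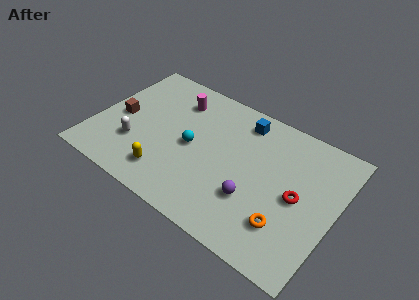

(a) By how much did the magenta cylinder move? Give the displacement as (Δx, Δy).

(0.2, 2.7)

From the two frames, the magenta cylinder sits at roughly (3.6, 3.6) before and (3.8, 6.3) after.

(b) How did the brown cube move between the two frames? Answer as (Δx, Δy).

(-0.1, 0.6)

The brown cube started near (1.3, 3.2) and ended near (1.2, 3.8).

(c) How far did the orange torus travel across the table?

0.7

The orange torus was near (11.1, 1.9) before and (10.4, 2.1) after, so it travelled √(0.7² + 0.2²) ≈ 0.7 units.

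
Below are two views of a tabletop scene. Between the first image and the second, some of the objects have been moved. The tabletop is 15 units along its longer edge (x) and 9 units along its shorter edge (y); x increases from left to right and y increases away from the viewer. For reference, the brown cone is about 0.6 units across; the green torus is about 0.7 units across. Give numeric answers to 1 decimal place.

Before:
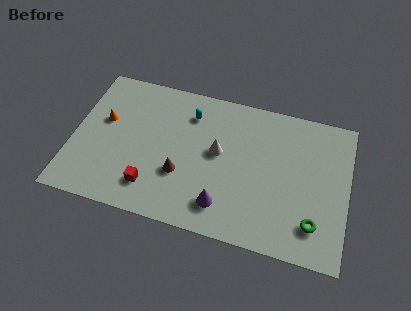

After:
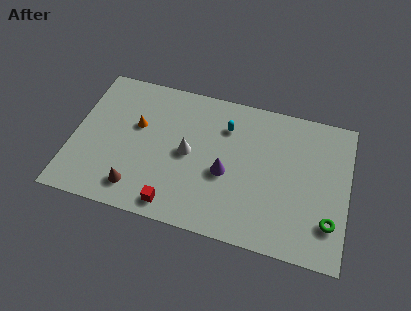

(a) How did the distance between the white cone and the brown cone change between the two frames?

+1.2

The distance was about 2.7 in the first image and 3.9 in the second, so they moved 1.2 units further apart.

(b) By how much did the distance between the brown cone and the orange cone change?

-1.1

The distance was about 5.0 in the first image and 3.9 in the second, so they moved 1.1 units closer together.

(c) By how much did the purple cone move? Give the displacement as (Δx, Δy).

(0.0, 2.0)

From the two frames, the purple cone sits at roughly (8.4, 1.8) before and (8.4, 3.8) after.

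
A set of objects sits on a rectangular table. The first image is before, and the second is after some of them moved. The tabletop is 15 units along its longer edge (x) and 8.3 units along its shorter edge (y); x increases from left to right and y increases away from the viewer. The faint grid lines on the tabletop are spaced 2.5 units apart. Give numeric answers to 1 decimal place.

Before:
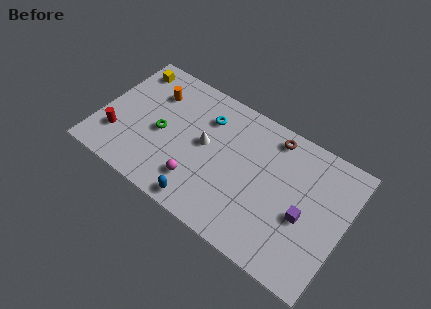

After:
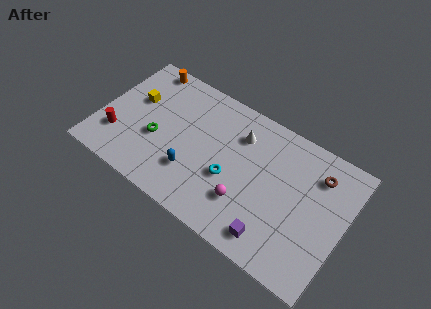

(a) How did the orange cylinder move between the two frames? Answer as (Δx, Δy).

(-0.9, 1.4)

From the two frames, the orange cylinder sits at roughly (2.9, 6.1) before and (2.0, 7.5) after.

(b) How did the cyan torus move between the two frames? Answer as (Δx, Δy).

(2.0, -2.9)

From the two frames, the cyan torus sits at roughly (6.2, 6.2) before and (8.2, 3.3) after.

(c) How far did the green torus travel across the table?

0.5

From (3.8, 3.8) to (3.6, 3.3), the green torus covered √(0.2² + 0.5²) ≈ 0.5 units.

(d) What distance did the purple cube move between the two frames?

2.7

From (12.7, 3.5) to (11.2, 1.3), the purple cube covered √(1.5² + 2.2²) ≈ 2.7 units.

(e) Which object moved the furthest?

the cyan torus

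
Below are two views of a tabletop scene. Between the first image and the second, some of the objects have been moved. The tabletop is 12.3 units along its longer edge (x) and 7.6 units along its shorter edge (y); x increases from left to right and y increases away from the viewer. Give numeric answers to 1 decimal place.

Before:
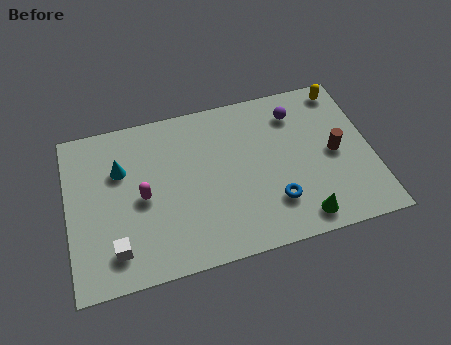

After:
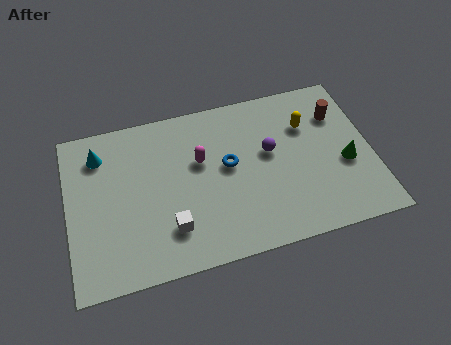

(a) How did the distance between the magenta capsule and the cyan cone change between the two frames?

+2.5

The distance was about 1.7 in the first image and 4.2 in the second, so they moved 2.5 units further apart.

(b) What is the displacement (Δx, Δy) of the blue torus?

(-1.7, 2.2)

From the two frames, the blue torus sits at roughly (8.2, 2.0) before and (6.5, 4.2) after.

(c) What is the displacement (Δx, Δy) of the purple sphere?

(-1.2, -1.6)

The purple sphere was at about (9.4, 6.0) and moved to about (8.2, 4.4).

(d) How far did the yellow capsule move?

2.1

The yellow capsule moved from about (11.4, 6.7) to (9.8, 5.3), a distance of √(1.6² + 1.4²) ≈ 2.1.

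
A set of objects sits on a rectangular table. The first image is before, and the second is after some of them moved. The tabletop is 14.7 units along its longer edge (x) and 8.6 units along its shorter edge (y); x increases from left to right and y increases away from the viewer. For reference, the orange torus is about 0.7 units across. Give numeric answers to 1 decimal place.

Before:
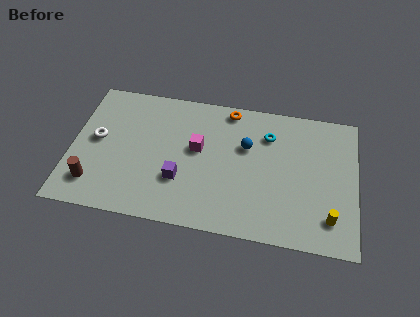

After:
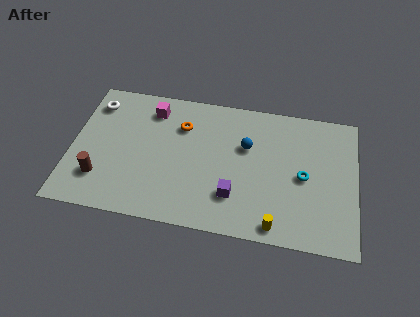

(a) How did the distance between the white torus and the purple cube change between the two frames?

+4.0

The distance was about 4.8 in the first image and 8.8 in the second, so they moved 4.0 units further apart.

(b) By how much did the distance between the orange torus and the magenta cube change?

-1.4

They were about 3.2 units apart before and 1.8 after — 1.4 units closer together.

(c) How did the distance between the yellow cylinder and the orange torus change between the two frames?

-0.6

The distance was about 8.0 in the first image and 7.4 in the second, so they moved 0.6 units closer together.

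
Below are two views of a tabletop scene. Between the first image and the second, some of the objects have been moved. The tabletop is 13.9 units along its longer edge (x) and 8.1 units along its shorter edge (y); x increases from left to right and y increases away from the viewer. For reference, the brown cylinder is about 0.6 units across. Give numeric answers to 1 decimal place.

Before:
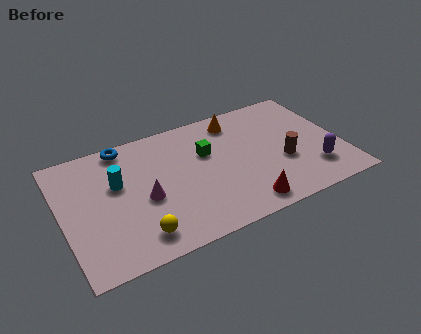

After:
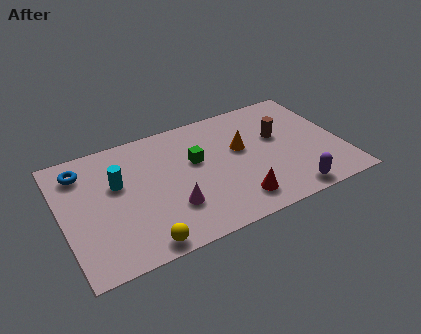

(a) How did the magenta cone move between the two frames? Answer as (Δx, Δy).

(1.2, -1.1)

The magenta cone was at about (4.0, 3.5) and moved to about (5.2, 2.4).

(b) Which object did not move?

the cyan cylinder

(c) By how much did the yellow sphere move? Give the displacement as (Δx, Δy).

(0.1, -0.6)

The yellow sphere was at about (3.4, 1.4) and moved to about (3.5, 0.8).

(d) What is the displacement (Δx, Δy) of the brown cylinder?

(0.0, 1.8)

The brown cylinder was at about (10.9, 3.1) and moved to about (10.9, 4.9).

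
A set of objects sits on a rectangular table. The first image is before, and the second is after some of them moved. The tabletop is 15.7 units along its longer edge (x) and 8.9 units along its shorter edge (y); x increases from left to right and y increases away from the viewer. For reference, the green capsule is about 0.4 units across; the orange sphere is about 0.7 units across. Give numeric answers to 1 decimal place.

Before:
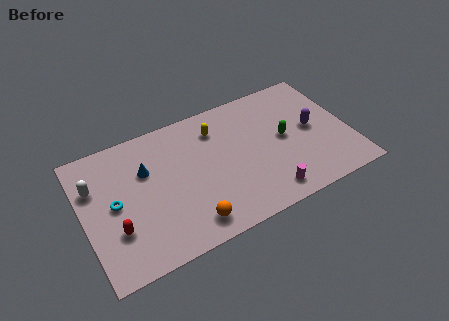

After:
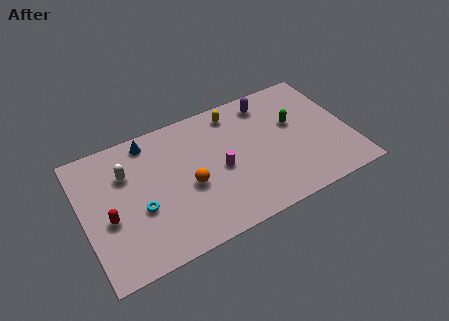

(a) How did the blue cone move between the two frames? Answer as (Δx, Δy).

(0.4, 1.9)

From the two frames, the blue cone sits at roughly (3.8, 5.9) before and (4.2, 7.8) after.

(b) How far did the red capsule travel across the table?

0.9

The red capsule was near (1.7, 2.8) before and (1.4, 3.7) after, so it travelled √(0.3² + 0.9²) ≈ 0.9 units.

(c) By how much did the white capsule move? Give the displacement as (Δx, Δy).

(1.9, 0.1)

The white capsule started near (0.8, 6.1) and ended near (2.7, 6.2).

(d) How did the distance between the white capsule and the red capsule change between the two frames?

-0.6

Before: roughly 3.4 units apart; after: 2.8. That's 0.6 units closer together.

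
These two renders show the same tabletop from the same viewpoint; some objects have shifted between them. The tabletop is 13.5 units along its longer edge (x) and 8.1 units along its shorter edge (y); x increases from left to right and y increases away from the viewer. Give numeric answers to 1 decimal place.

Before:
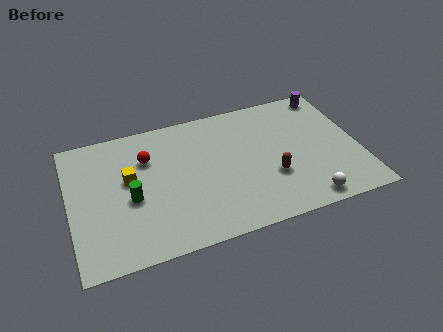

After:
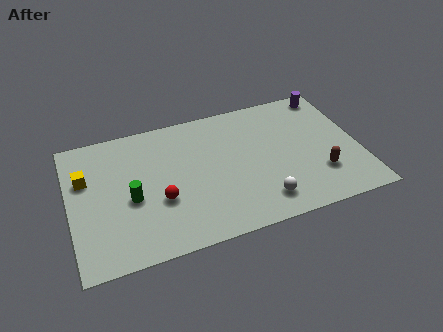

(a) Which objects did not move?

the purple cylinder and the green cylinder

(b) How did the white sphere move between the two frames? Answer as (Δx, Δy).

(-2.0, 0.6)

The white sphere was at about (10.7, 0.9) and moved to about (8.7, 1.5).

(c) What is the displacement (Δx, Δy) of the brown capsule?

(2.2, -0.5)

The brown capsule started near (9.3, 2.8) and ended near (11.5, 2.3).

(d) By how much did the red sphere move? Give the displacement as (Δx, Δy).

(0.4, -2.7)

The red sphere was at about (3.7, 5.7) and moved to about (4.1, 3.0).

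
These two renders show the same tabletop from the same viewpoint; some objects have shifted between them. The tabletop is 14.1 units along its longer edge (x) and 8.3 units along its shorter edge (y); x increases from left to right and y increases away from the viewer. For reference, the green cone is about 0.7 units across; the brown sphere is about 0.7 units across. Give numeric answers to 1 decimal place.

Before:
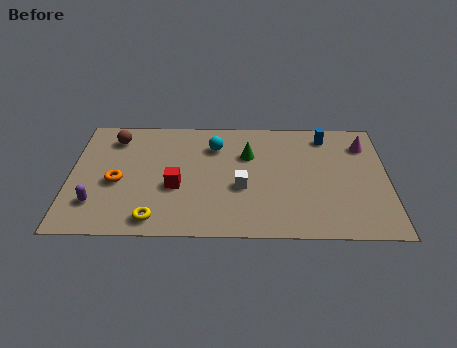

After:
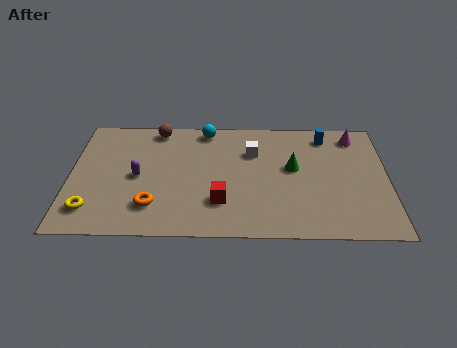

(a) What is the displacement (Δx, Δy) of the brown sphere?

(1.9, 0.7)

From the two frames, the brown sphere sits at roughly (1.9, 6.7) before and (3.8, 7.4) after.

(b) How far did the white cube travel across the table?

2.5

From (7.6, 3.3) to (8.1, 5.8), the white cube covered √(0.5² + 2.5²) ≈ 2.5 units.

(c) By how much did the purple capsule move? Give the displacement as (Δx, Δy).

(1.8, 1.9)

The purple capsule started near (1.2, 2.1) and ended near (3.0, 4.0).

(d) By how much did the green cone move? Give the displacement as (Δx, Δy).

(2.0, -0.9)

The green cone started near (7.9, 5.6) and ended near (9.9, 4.7).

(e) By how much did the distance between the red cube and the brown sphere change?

+1.5

They were about 4.4 units apart before and 5.9 after — 1.5 units further apart.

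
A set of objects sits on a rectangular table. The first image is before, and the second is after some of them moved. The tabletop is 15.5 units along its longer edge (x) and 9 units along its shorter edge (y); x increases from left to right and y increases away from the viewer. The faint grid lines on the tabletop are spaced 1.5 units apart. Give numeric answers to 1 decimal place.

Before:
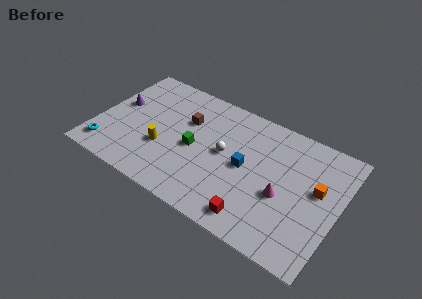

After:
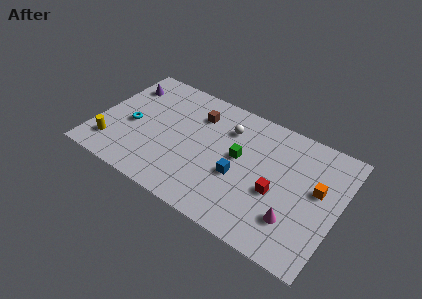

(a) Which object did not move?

the orange cube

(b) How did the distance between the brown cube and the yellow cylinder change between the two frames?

+3.9

They were about 3.0 units apart before and 6.9 after — 3.9 units further apart.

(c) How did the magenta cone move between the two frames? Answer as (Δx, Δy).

(0.9, -1.3)

The magenta cone started near (12.1, 3.7) and ended near (13.0, 2.4).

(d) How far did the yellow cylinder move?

3.4

The yellow cylinder moved from about (4.4, 3.2) to (1.3, 1.9), a distance of √(3.1² + 1.3²) ≈ 3.4.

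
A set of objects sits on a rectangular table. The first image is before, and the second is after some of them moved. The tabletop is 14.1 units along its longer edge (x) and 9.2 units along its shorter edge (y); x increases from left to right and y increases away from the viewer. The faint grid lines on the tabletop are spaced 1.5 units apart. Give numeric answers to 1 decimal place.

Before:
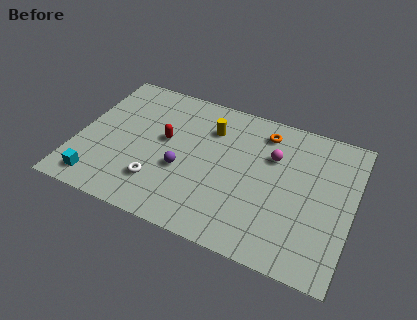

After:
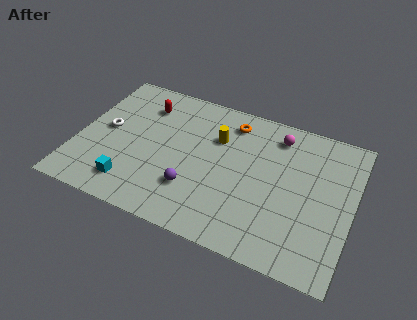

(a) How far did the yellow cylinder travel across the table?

0.6

The yellow cylinder was near (6.6, 6.8) before and (7.0, 6.3) after, so it travelled √(0.4² + 0.5²) ≈ 0.6 units.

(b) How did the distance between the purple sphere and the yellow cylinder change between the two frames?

+0.4

The distance was about 3.4 in the first image and 3.8 in the second, so they moved 0.4 units further apart.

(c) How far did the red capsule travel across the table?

2.3

The red capsule was near (4.4, 5.2) before and (3.1, 7.1) after, so it travelled √(1.3² + 1.9²) ≈ 2.3 units.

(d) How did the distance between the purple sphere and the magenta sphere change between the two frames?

+1.2

They were about 5.1 units apart before and 6.3 after — 1.2 units further apart.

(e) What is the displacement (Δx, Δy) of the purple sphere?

(0.7, -1.0)

The purple sphere started near (5.5, 3.6) and ended near (6.2, 2.6).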